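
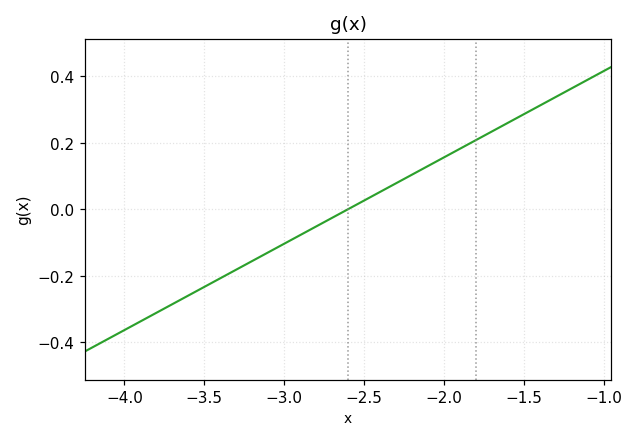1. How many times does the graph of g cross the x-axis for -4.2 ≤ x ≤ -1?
1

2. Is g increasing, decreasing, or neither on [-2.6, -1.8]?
increasing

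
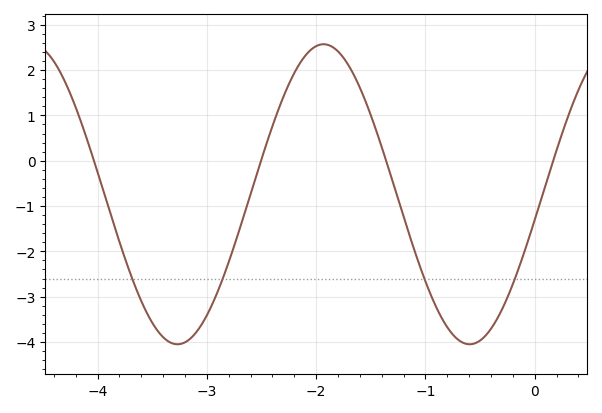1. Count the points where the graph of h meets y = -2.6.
4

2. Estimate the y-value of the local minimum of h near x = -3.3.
-4.05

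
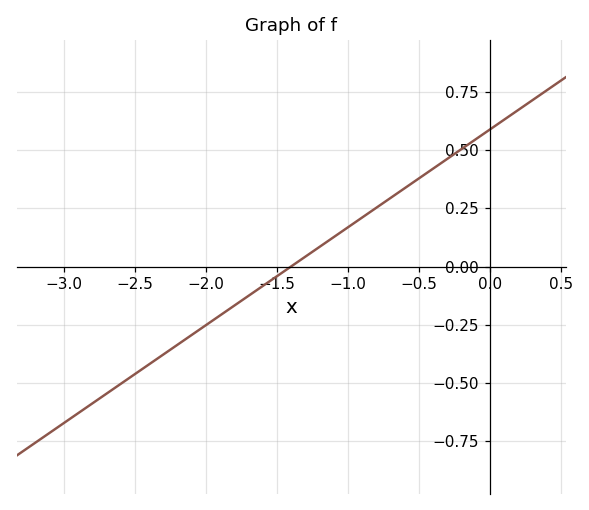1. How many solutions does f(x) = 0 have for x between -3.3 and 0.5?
1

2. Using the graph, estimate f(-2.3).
-0.378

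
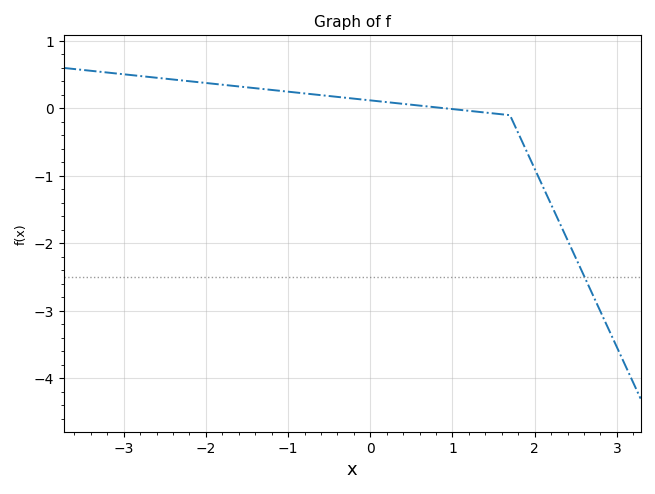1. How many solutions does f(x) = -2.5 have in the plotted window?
1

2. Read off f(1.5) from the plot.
-0.074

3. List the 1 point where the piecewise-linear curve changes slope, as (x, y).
(1.7, -0.1)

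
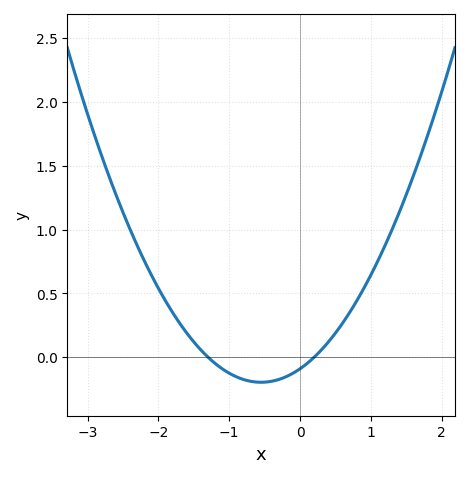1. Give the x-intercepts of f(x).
-1.3, 0.2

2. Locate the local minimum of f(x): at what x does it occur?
-0.5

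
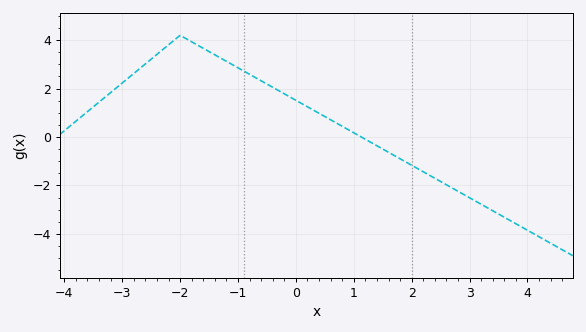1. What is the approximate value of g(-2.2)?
3.8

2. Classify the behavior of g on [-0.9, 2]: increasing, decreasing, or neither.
decreasing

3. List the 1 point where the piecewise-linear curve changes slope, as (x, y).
(-2, 4.2)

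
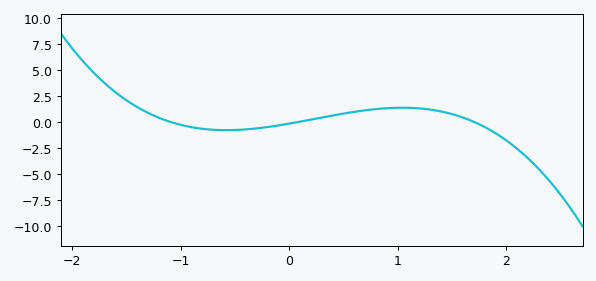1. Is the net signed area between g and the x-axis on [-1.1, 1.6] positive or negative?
positive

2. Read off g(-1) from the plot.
-0.5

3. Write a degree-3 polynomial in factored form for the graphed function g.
y = -1.01(x + 1.1)(x - 0.1)(x - 1.7)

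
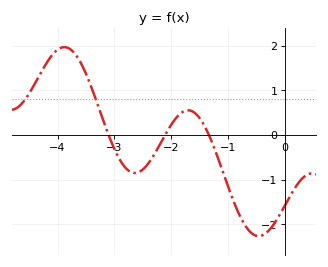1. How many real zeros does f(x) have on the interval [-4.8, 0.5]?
3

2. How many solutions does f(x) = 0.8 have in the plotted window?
2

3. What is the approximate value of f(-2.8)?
-0.7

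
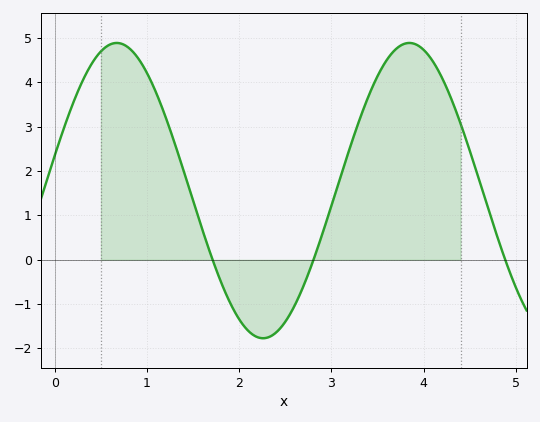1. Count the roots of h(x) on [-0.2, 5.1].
3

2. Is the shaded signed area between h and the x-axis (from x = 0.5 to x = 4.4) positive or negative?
positive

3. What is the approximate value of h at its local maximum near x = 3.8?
4.9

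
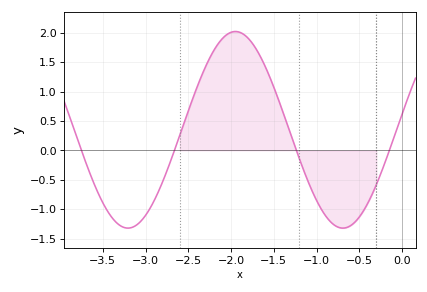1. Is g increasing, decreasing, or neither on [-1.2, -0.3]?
neither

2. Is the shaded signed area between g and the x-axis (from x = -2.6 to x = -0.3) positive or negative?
positive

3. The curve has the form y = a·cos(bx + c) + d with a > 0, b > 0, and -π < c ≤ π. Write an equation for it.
y = 1.67cos(2.5x - 1.41) + 0.35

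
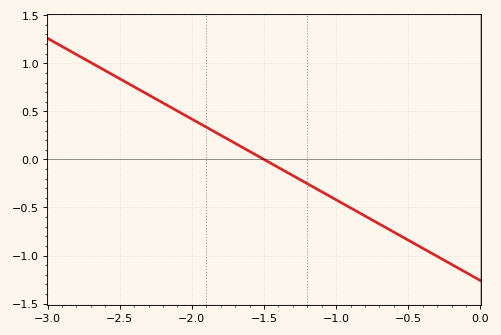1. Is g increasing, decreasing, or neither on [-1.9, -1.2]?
decreasing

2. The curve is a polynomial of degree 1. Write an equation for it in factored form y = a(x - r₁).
y = -0.84(x + 1.5)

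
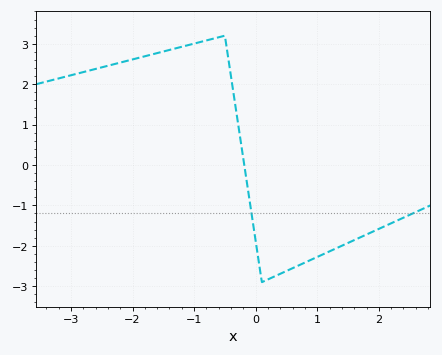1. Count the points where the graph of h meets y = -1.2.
2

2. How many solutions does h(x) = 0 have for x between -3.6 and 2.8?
1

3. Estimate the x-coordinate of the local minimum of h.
0.1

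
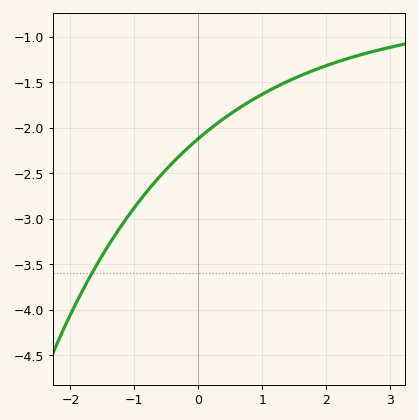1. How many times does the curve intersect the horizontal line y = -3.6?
1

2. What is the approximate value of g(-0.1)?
-2.18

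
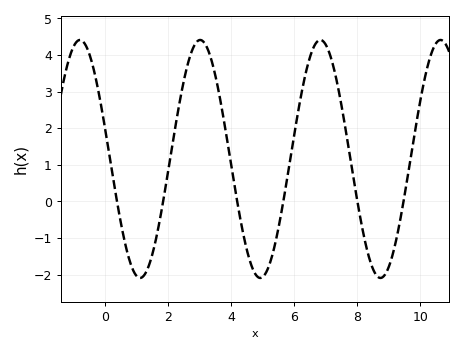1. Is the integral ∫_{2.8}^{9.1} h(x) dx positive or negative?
positive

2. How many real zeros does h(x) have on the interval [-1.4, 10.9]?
6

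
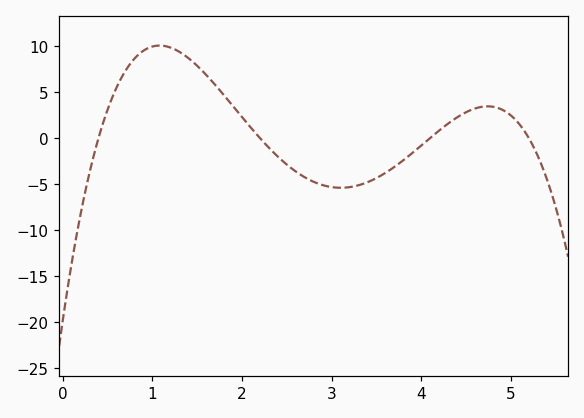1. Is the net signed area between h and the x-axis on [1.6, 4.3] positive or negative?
negative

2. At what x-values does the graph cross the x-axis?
0.4, 2.2, 4.1, 5.2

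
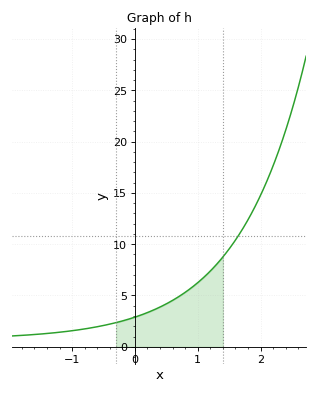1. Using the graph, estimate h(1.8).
12.5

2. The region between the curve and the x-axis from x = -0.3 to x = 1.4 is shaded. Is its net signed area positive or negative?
positive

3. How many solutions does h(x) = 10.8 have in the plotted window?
1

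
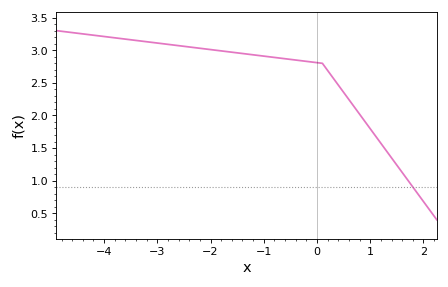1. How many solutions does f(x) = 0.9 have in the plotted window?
1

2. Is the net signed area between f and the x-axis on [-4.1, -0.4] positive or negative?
positive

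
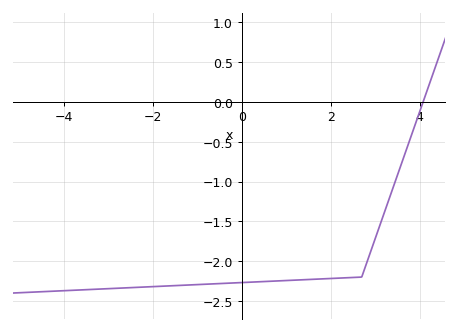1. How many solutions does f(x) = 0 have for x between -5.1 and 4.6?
1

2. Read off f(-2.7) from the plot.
-2.35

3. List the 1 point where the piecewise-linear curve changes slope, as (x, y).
(2.7, -2.2)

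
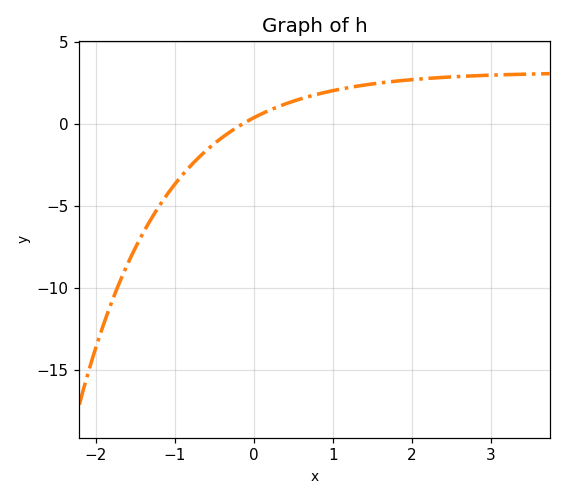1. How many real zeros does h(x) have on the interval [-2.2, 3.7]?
1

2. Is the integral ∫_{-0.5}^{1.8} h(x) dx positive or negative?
positive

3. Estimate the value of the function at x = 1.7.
2.57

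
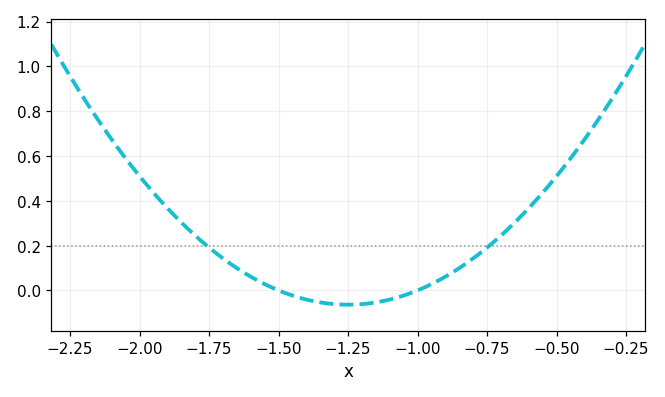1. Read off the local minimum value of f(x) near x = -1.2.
-0.06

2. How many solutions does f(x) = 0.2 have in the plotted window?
2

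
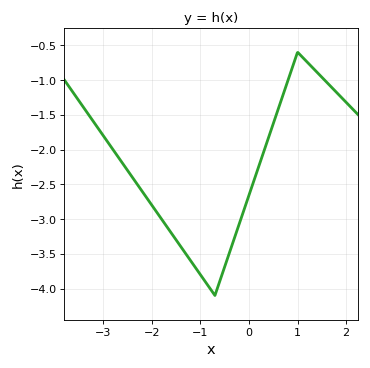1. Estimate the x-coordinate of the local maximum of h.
1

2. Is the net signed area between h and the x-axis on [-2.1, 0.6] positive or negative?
negative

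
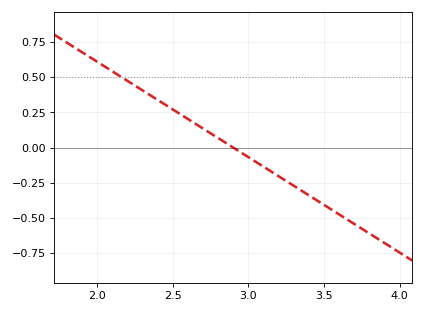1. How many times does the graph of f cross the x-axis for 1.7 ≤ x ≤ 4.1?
1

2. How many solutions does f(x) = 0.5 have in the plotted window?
1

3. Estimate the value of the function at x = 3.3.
-0.28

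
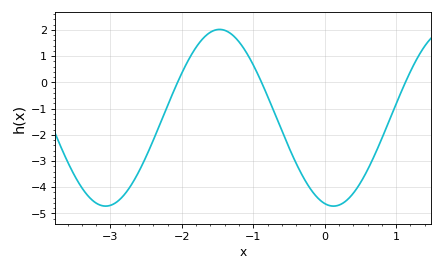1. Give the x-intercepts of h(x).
-2.06, -0.885, 1.13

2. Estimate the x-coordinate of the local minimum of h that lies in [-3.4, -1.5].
-3.07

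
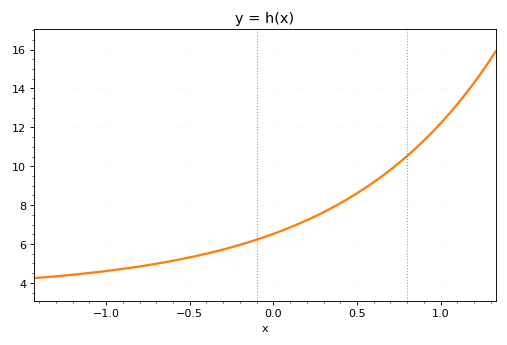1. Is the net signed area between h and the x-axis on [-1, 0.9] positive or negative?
positive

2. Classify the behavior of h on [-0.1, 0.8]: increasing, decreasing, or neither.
increasing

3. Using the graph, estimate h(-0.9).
4.8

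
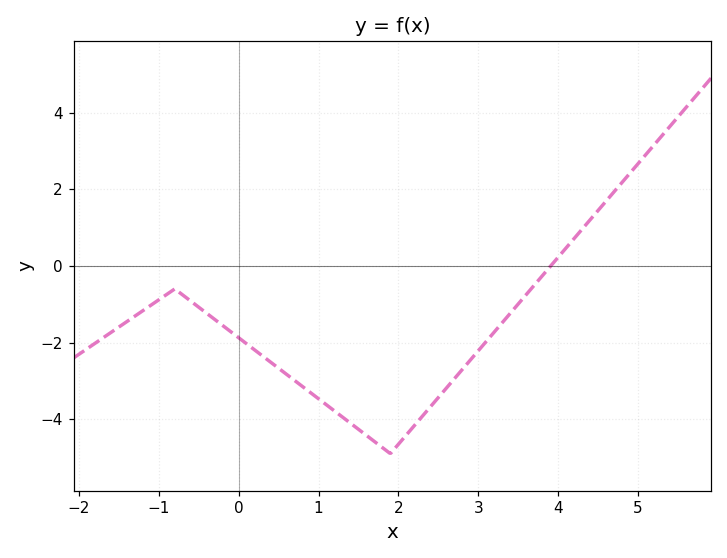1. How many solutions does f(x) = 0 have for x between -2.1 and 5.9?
1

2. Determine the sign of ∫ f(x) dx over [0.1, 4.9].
negative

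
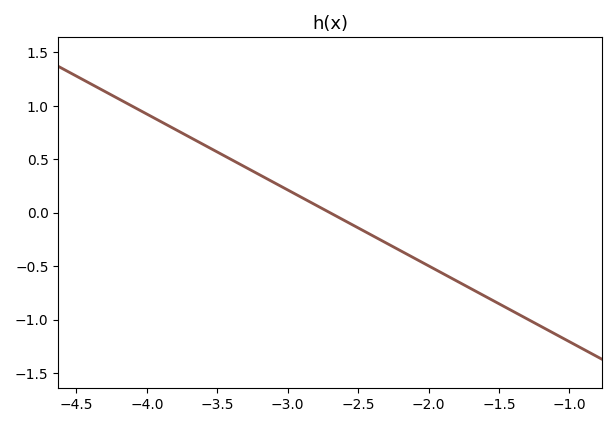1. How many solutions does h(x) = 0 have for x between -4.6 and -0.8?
1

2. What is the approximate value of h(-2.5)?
-0.15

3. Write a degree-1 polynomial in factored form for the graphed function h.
y = -0.71(x + 2.7)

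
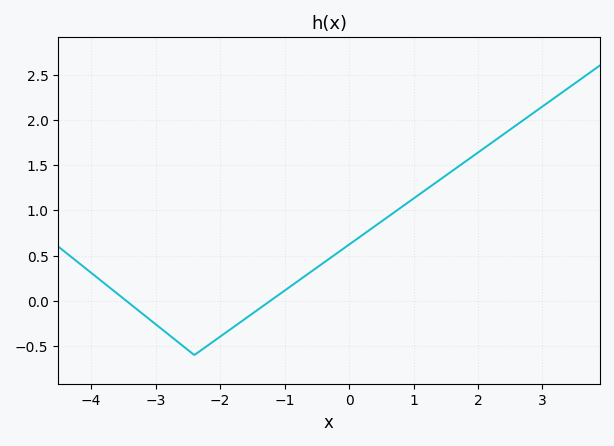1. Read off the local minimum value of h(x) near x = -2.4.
-0.6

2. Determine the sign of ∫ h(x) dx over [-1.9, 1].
positive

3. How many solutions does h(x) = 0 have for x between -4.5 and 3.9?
2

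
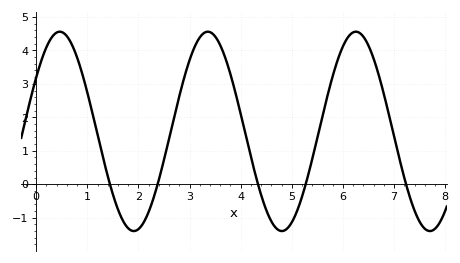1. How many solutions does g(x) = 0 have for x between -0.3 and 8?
5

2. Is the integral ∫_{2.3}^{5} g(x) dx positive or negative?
positive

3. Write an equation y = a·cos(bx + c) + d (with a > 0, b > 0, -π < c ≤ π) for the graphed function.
y = 2.98cos(2.2x - 1) + 1.58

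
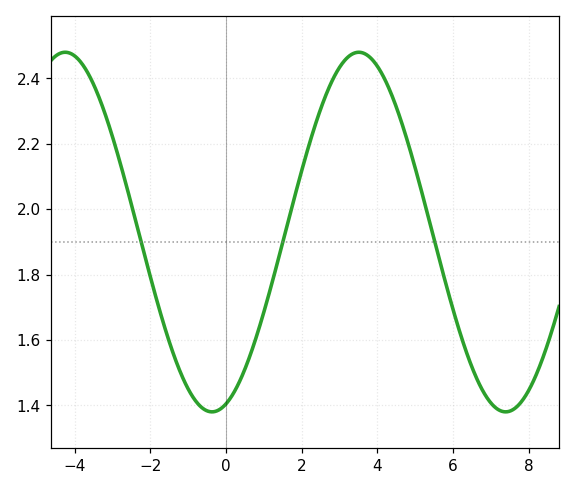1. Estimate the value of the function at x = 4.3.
2.37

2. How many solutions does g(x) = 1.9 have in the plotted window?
3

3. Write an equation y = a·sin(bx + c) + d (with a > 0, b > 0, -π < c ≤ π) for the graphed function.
y = 0.55sin(0.81x - 1.27) + 1.93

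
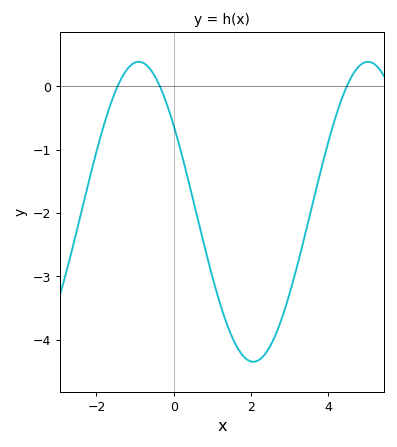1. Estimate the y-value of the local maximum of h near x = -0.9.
0.4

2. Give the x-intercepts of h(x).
-1.4, -0.4, 4.4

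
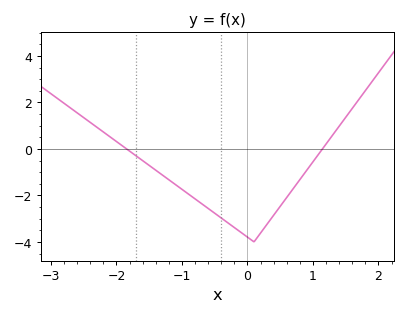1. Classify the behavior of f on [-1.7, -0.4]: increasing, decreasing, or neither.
decreasing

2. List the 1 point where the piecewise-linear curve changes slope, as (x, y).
(0.1, -4)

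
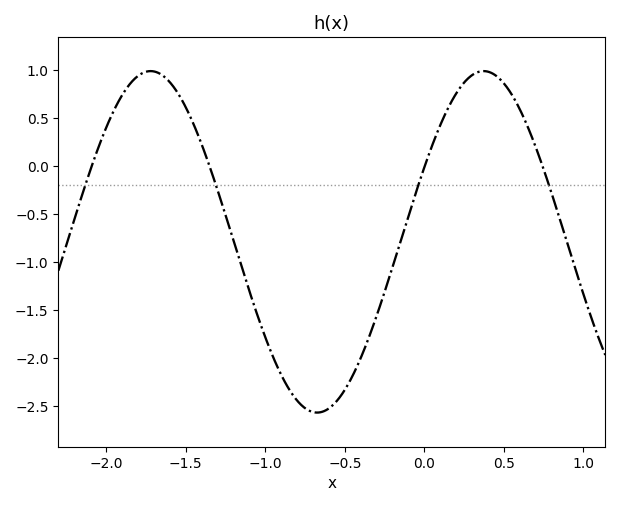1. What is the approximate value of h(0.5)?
0.862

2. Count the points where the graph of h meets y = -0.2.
4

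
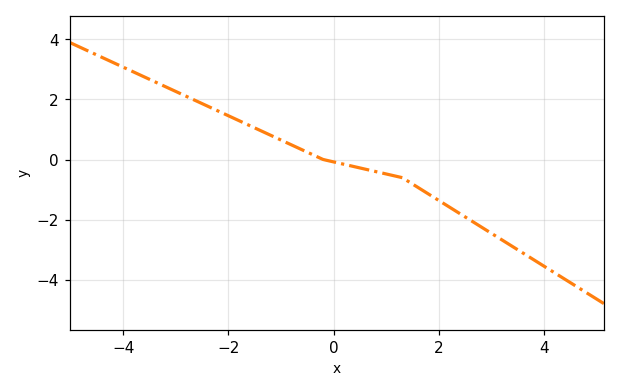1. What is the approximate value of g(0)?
-0.08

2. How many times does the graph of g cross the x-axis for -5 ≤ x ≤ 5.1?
1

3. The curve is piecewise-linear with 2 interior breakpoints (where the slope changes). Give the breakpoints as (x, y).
(-0.2, 0); (1.3, -0.6)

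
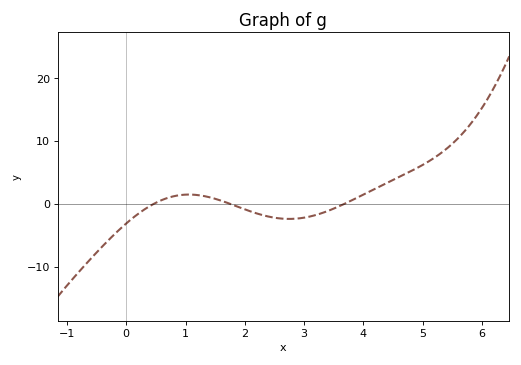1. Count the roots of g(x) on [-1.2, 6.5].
3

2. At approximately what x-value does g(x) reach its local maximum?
1.05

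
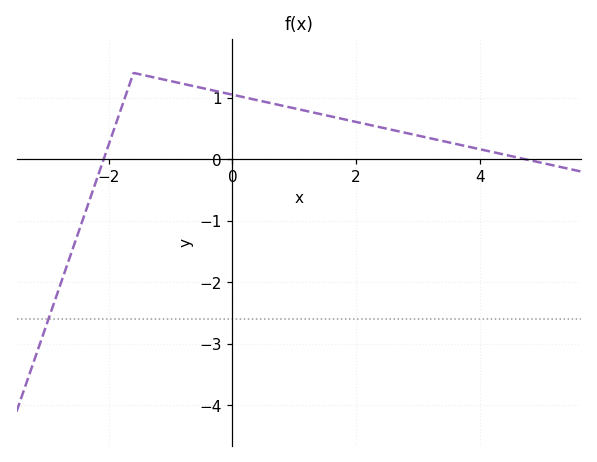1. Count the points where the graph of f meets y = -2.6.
1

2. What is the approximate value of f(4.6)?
0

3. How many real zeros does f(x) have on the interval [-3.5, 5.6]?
2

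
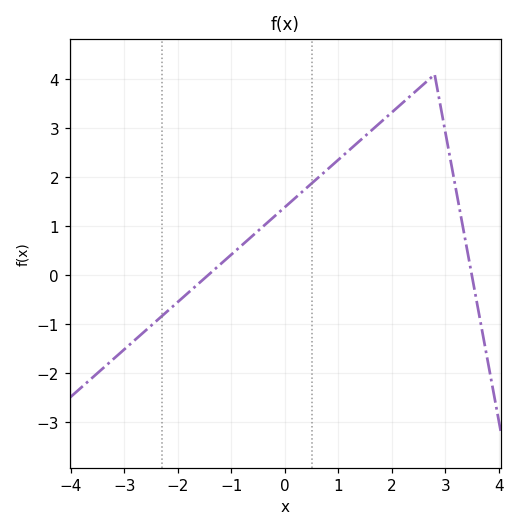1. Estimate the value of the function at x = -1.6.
-0.159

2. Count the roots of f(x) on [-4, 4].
2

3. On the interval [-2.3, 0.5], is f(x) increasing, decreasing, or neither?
increasing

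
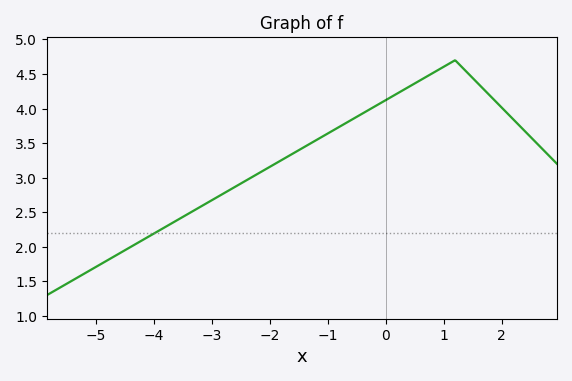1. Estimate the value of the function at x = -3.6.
2.4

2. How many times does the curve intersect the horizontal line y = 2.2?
1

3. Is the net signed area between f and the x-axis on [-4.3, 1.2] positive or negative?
positive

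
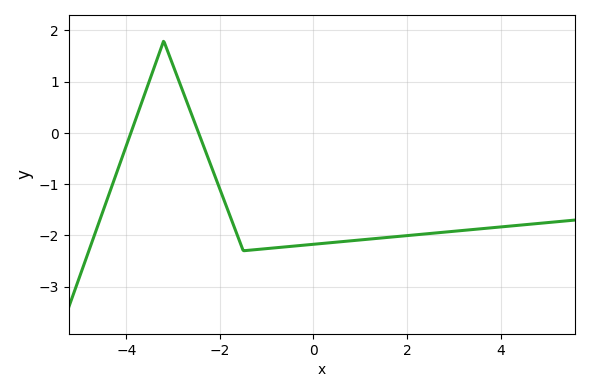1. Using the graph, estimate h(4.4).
-1.8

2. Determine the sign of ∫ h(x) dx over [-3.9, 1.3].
negative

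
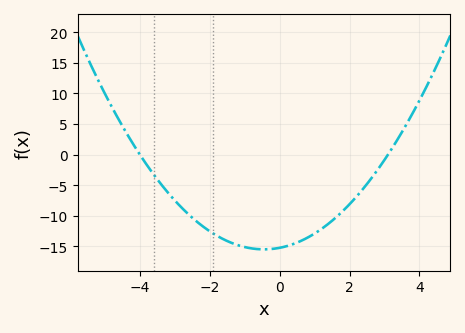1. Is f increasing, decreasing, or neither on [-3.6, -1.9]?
decreasing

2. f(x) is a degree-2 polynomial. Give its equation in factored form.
y = 1.23(x + 4)(x - 3.1)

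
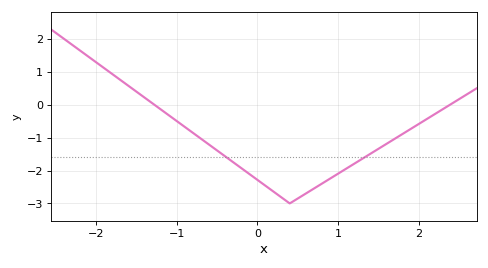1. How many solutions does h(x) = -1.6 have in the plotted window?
2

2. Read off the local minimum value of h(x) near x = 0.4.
-3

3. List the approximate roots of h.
-1.3, 2.4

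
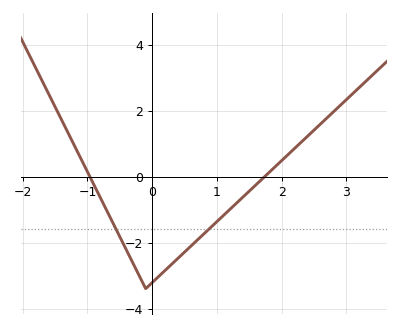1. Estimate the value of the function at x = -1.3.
1.33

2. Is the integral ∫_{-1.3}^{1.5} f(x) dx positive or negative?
negative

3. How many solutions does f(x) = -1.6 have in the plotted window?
2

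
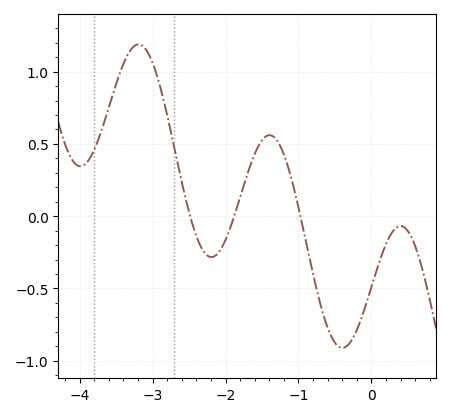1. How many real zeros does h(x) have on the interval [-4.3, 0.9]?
3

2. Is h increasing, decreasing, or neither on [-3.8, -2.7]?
neither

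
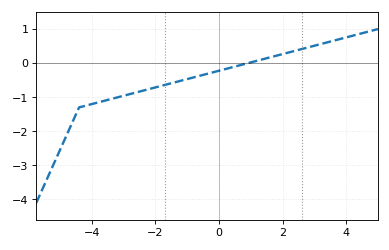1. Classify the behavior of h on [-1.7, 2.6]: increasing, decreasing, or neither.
increasing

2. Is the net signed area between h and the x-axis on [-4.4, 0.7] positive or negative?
negative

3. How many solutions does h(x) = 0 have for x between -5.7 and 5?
1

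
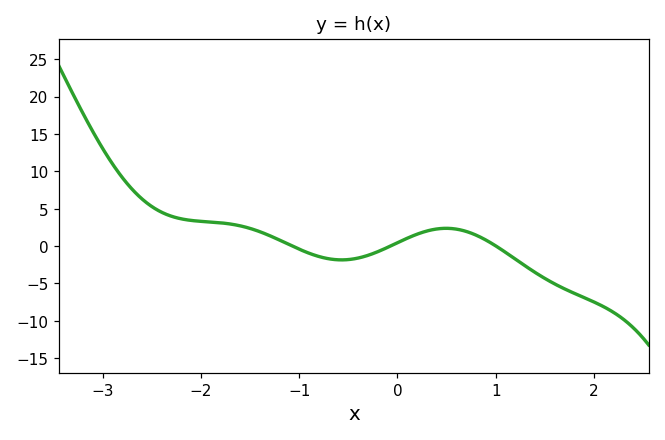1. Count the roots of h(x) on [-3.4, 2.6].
3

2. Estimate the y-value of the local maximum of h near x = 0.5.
2.36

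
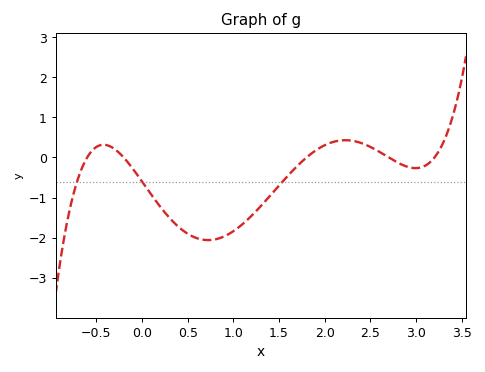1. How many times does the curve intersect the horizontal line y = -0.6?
3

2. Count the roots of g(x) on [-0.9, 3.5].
5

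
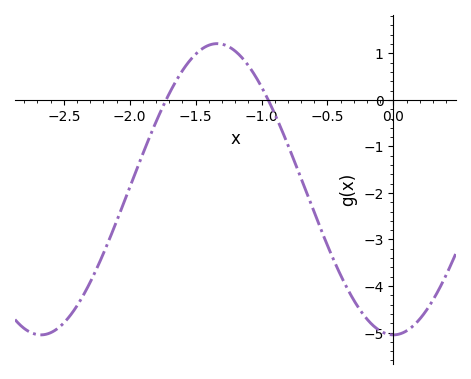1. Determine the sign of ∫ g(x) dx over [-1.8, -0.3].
negative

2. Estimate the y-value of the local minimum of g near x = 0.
-5.05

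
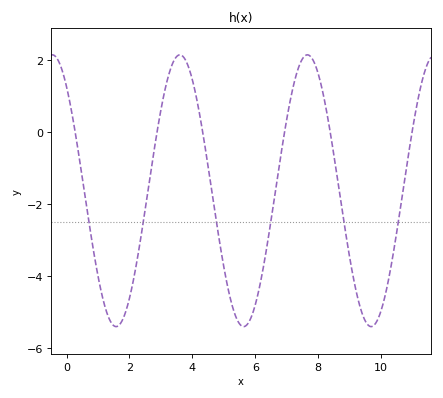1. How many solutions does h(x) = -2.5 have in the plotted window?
6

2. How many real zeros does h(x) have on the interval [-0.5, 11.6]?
6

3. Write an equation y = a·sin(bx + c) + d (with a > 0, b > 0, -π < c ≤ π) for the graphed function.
y = 3.78sin(1.55x + 2.27) - 1.63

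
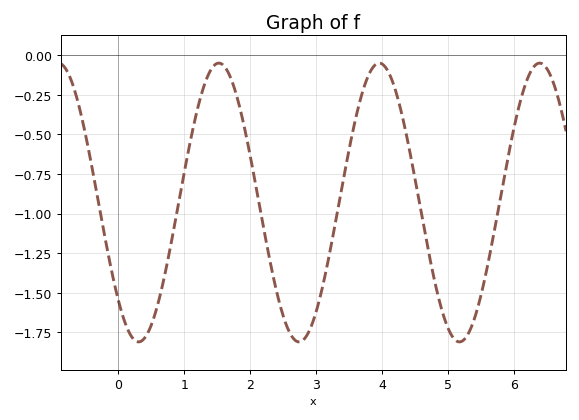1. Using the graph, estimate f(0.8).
-1.19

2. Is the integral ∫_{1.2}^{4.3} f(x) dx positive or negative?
negative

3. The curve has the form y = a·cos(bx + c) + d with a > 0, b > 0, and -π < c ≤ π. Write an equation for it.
y = 0.88cos(2.58x + 2.35) - 0.93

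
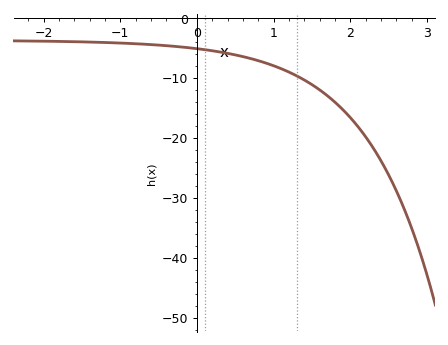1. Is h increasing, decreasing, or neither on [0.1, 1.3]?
decreasing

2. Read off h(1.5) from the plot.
-11.1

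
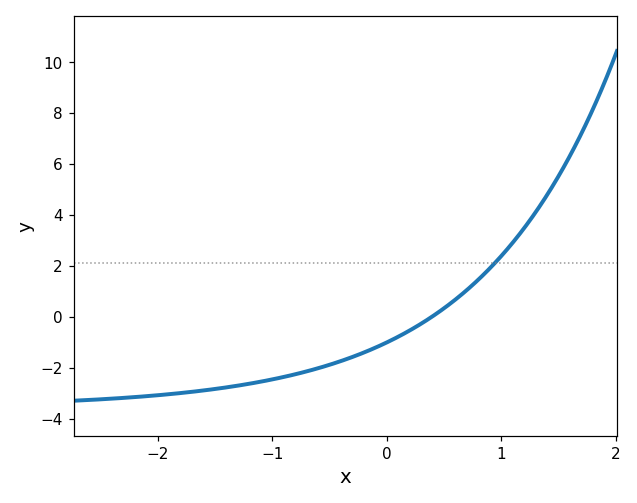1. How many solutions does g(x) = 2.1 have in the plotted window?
1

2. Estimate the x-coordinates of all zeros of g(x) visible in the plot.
0.394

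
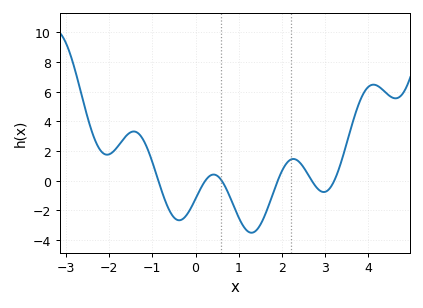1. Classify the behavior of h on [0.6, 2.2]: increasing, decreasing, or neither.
neither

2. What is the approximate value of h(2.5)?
1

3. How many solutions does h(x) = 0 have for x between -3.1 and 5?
6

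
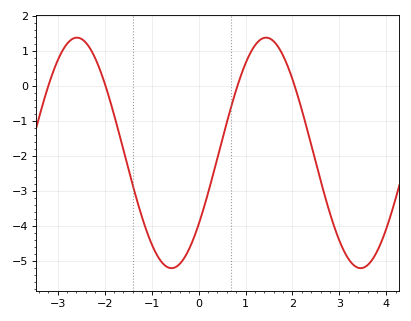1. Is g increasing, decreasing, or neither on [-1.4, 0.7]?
neither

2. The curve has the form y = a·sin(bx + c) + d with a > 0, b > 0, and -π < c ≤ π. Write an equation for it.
y = 3.29sin(1.56x - 0.672) - 1.91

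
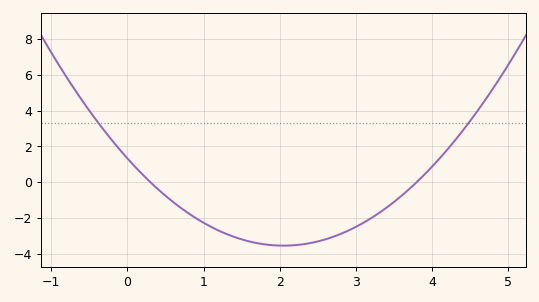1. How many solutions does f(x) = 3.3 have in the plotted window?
2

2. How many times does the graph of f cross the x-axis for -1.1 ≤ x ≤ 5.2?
2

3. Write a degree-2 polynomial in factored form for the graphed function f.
y = 1.16(x - 0.3)(x - 3.8)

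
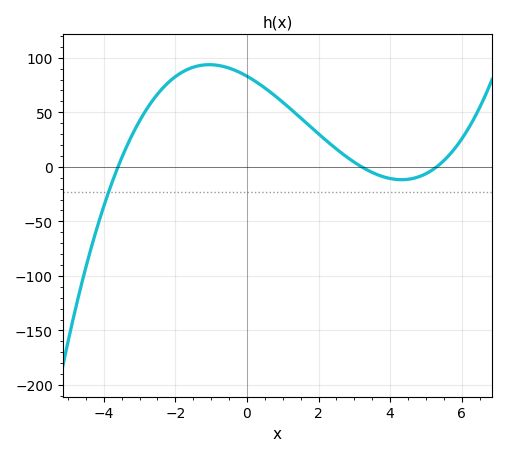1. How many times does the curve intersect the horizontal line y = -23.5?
1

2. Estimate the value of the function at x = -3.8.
-15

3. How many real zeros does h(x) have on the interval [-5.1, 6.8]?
3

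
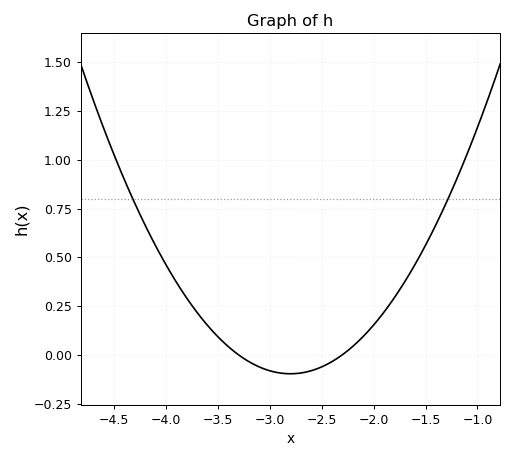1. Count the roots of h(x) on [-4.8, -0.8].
2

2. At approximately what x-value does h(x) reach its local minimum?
-2.8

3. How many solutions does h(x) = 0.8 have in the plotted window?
2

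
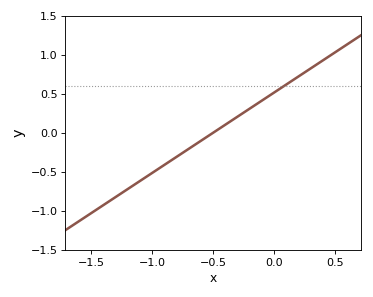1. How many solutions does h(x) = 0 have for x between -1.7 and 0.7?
1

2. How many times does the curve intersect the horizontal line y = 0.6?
1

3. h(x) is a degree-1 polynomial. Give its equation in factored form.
y = 1.03(x + 0.5)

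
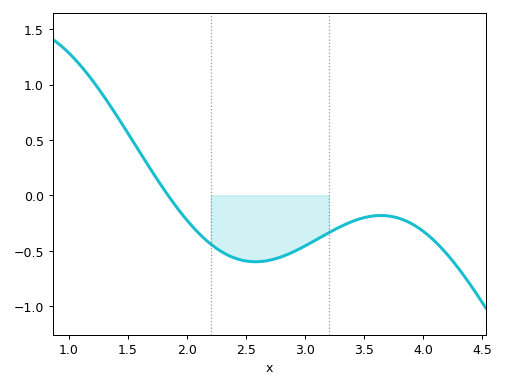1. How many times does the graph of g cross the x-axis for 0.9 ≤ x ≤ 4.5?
1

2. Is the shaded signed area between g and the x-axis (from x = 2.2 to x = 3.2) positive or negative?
negative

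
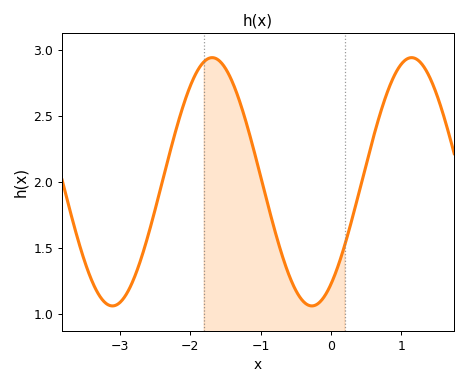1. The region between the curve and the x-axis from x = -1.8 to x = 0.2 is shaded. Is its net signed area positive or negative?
positive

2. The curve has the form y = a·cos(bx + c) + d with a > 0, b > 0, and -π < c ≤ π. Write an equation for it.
y = 0.94cos(2.2x - 2.5) + 2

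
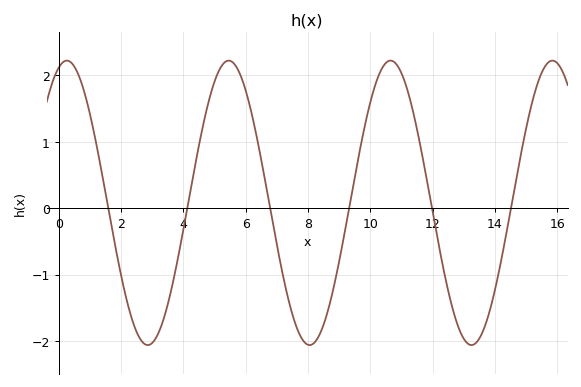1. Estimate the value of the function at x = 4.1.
-0.071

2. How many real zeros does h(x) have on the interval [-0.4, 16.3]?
6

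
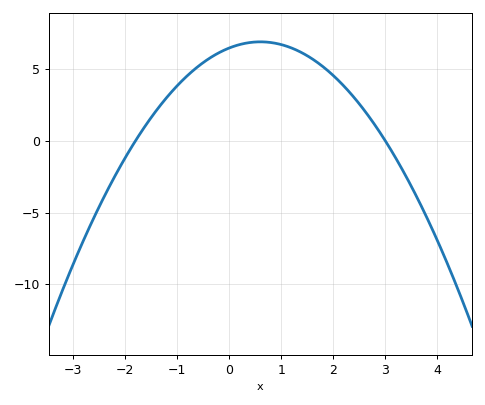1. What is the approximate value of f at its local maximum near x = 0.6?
7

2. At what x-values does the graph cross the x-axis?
-1.8, 3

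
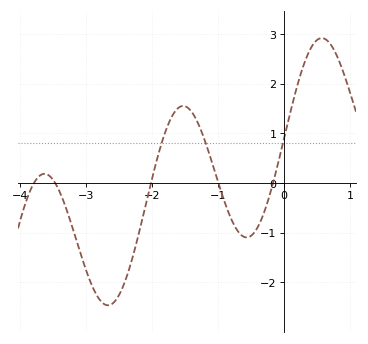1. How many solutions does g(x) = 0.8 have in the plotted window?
3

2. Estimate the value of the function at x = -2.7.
-2.46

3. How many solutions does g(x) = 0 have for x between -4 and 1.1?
5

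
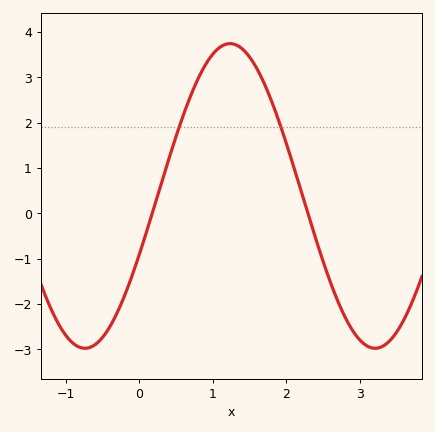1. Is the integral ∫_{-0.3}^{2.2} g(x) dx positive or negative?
positive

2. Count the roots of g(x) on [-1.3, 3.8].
2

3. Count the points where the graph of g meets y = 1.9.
2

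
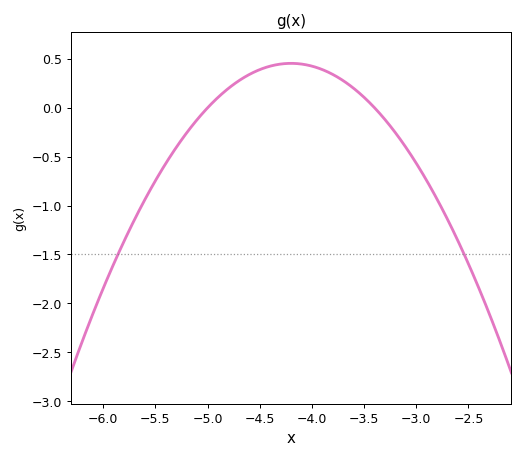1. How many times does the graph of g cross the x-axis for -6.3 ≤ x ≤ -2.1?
2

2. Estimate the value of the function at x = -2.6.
-1.35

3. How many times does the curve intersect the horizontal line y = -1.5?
2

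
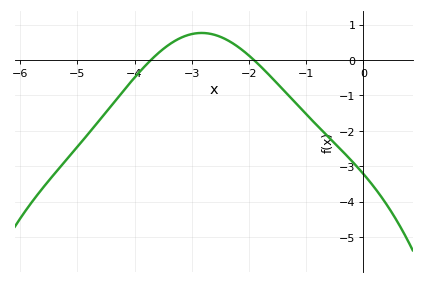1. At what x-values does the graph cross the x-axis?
-3.71, -1.91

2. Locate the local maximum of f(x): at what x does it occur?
-2.83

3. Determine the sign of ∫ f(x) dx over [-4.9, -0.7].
negative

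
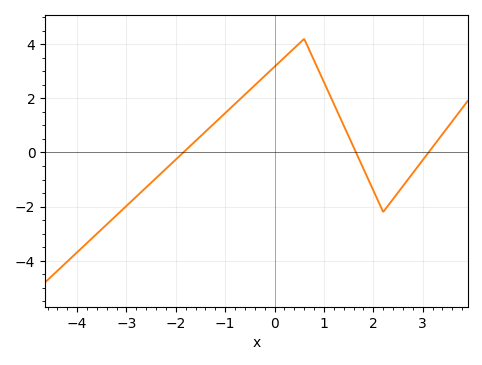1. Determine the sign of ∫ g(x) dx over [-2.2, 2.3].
positive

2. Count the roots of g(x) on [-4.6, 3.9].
3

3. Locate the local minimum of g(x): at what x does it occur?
2.2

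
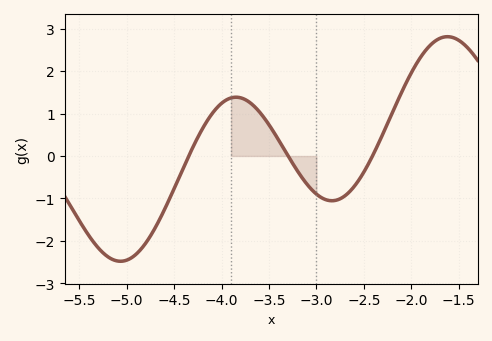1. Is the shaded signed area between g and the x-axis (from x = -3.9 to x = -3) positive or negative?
positive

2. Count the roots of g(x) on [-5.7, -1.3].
3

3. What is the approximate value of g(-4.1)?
0.996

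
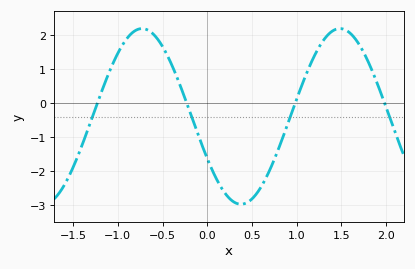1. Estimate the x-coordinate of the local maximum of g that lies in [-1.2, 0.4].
-0.729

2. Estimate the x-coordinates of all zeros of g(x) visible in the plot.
-1.23, -0.23, 0.983, 1.98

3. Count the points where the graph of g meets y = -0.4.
4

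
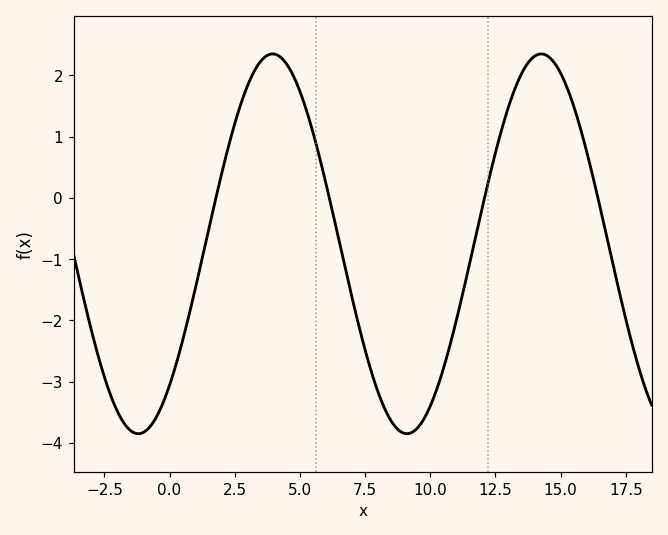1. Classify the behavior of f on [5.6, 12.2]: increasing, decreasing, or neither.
neither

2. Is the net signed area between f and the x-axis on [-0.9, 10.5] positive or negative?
negative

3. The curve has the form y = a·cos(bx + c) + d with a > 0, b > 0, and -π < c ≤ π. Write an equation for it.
y = 3.1cos(0.61x - 2.41) - 0.75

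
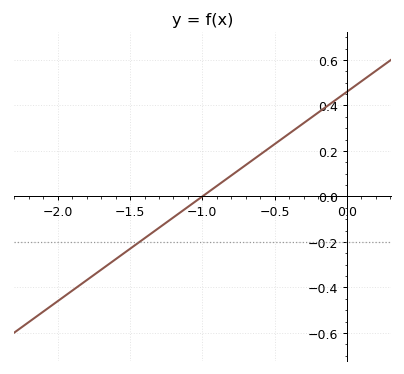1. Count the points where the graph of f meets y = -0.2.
1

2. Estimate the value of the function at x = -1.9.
-0.414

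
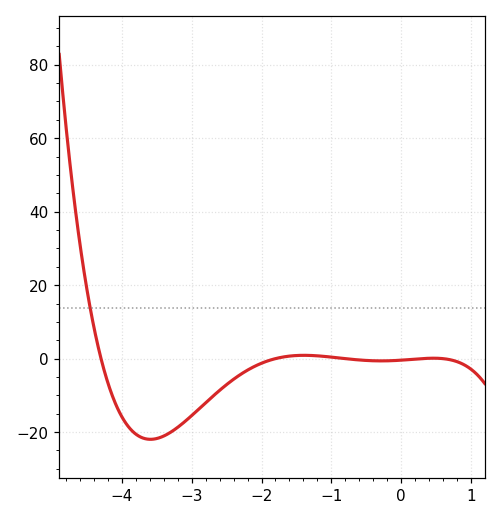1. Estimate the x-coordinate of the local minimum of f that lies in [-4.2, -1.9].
-3.6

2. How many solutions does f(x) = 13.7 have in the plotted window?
1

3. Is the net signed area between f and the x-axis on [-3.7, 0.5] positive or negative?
negative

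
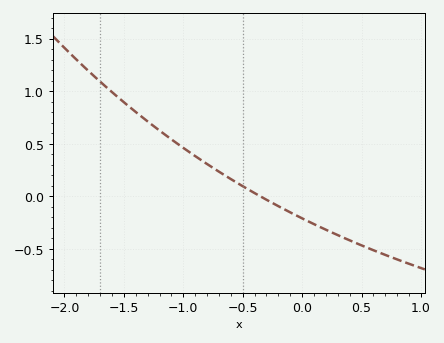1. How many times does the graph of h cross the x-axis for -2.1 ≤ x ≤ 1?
1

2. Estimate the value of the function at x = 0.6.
-0.513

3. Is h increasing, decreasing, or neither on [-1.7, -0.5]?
decreasing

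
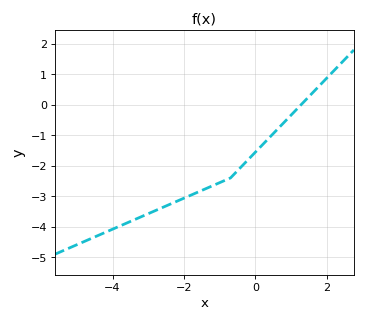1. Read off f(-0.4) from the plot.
-2.04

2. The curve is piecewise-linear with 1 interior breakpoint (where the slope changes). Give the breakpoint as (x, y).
(-0.7, -2.4)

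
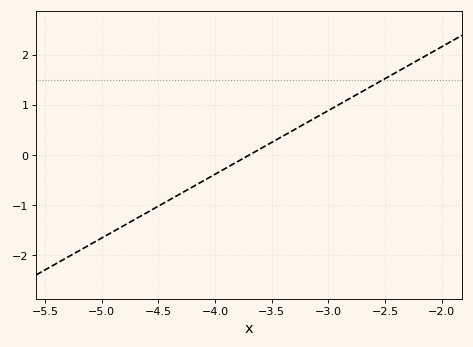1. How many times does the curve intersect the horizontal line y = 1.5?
1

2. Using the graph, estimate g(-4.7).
-1.3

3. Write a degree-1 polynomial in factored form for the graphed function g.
y = 1.27(x + 3.7)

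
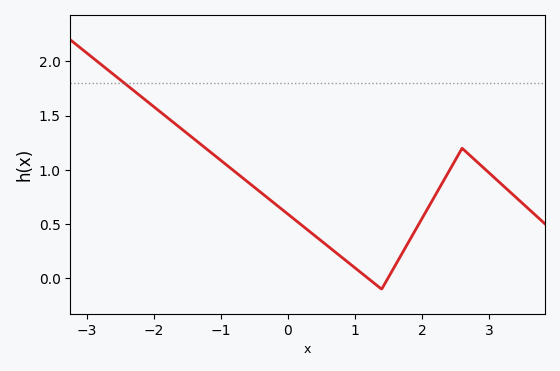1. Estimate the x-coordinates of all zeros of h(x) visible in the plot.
1.2, 1.49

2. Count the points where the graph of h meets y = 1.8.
1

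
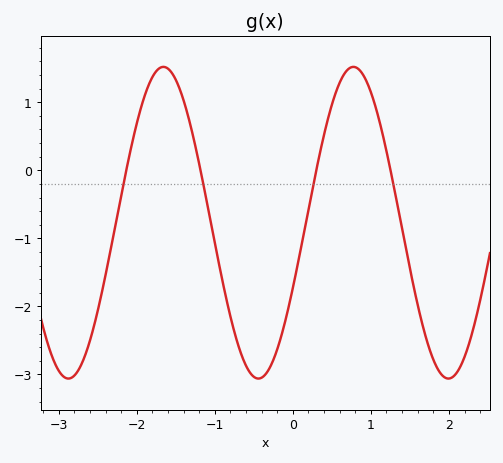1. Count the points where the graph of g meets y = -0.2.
4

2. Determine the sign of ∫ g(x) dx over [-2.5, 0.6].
negative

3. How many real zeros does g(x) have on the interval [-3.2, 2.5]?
4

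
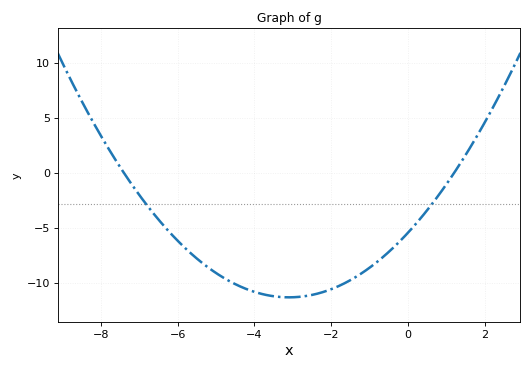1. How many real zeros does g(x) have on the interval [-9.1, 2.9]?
2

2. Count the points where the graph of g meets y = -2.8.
2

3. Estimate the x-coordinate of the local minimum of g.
-3.2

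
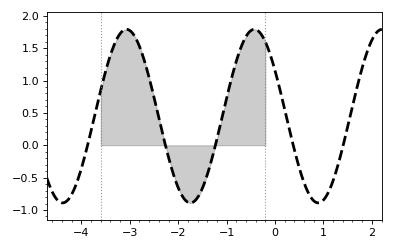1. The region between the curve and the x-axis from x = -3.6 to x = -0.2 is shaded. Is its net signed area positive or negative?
positive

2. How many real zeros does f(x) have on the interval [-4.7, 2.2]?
5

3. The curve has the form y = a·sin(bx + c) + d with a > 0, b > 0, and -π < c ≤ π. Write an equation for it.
y = 1.34sin(2.38x + 2.59) + 0.45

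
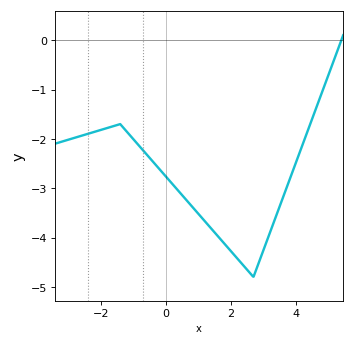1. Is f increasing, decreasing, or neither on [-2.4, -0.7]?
neither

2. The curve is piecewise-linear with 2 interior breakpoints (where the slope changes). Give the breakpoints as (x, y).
(-1.4, -1.7); (2.7, -4.8)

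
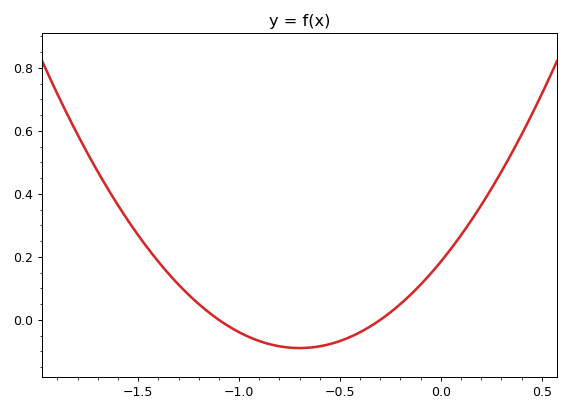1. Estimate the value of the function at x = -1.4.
0.185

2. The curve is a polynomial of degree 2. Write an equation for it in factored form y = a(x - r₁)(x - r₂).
y = 0.56(x + 1.1)(x + 0.3)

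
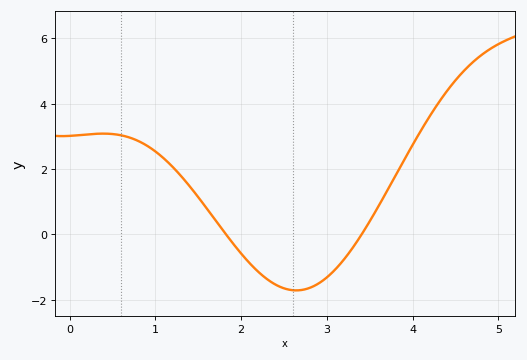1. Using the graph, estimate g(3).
-1.32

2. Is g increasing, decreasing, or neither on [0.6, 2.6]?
decreasing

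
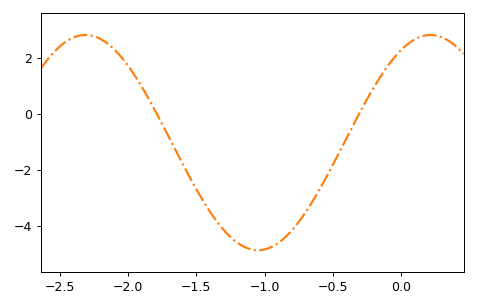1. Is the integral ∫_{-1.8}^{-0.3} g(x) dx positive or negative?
negative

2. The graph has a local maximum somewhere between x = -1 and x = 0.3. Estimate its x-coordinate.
0.213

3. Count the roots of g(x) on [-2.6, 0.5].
2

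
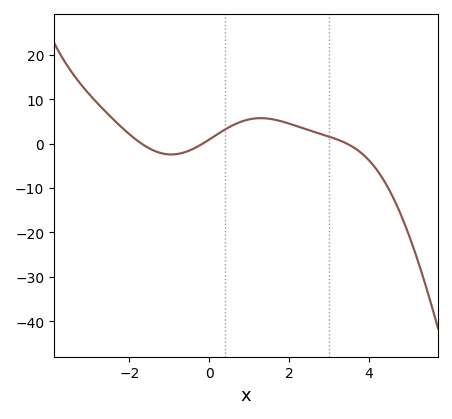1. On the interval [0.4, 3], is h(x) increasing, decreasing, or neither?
neither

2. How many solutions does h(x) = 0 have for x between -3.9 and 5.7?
3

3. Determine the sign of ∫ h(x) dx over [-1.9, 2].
positive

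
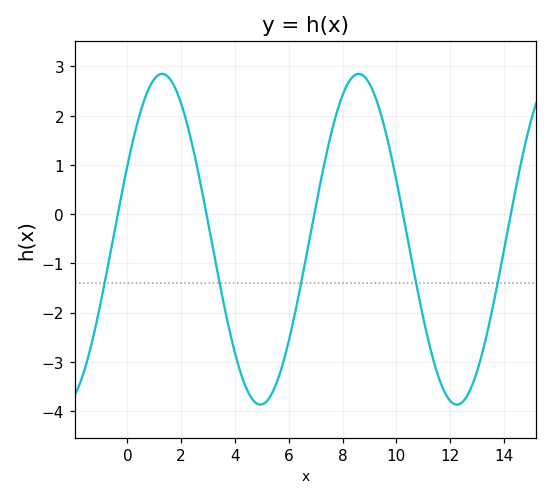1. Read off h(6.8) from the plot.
-0.4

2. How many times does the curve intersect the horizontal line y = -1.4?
5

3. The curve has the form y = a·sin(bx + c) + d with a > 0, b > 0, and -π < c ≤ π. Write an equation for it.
y = 3.36sin(0.86x + 0.46) - 0.51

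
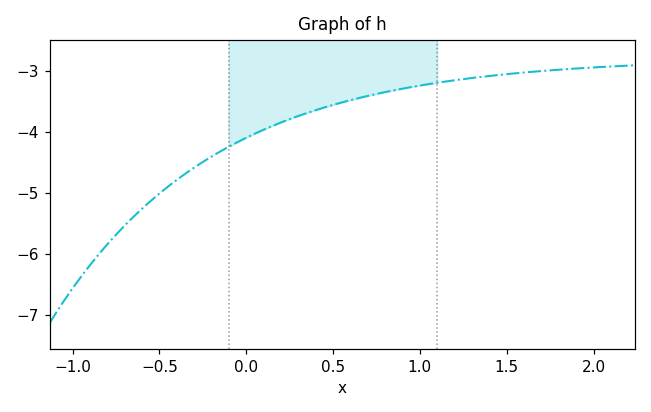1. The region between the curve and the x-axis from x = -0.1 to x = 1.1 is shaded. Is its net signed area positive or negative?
negative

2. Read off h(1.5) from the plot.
-3.1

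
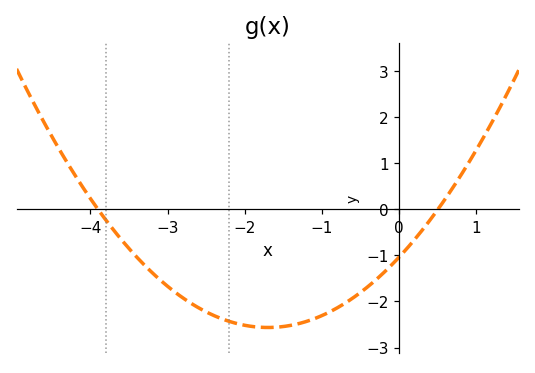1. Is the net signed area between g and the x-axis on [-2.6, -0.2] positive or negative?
negative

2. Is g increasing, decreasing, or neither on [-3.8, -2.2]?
decreasing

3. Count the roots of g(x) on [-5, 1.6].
2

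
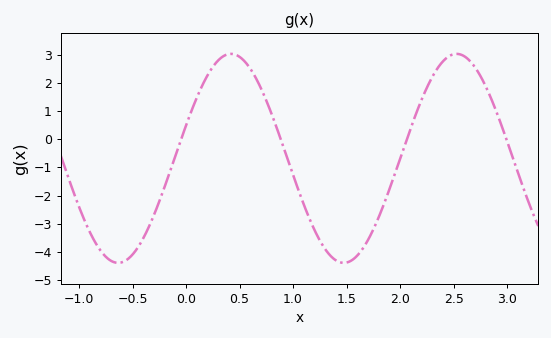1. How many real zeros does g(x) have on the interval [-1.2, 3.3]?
4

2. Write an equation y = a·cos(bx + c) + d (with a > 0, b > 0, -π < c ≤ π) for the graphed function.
y = 3.71cos(2.98x - 1.25) - 0.68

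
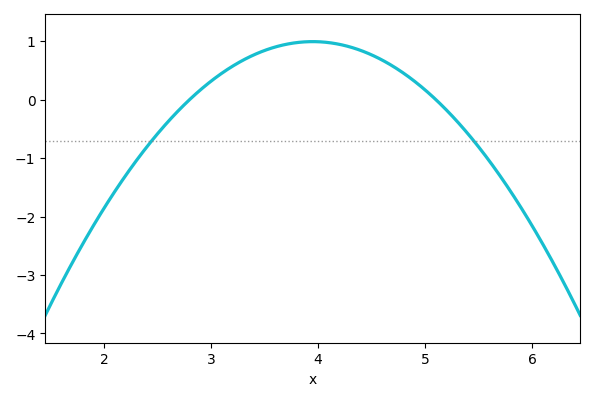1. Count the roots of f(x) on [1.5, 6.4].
2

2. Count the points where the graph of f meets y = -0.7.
2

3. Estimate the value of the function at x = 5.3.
-0.4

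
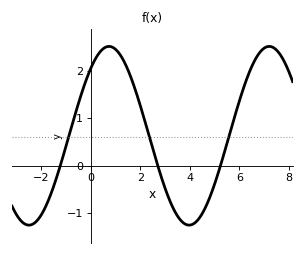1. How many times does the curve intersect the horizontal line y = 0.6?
3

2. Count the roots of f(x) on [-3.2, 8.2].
3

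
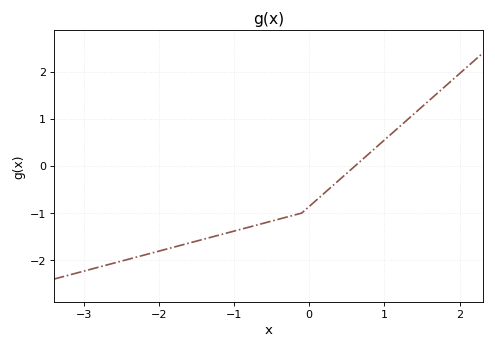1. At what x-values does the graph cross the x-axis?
0.6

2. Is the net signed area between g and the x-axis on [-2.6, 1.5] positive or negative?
negative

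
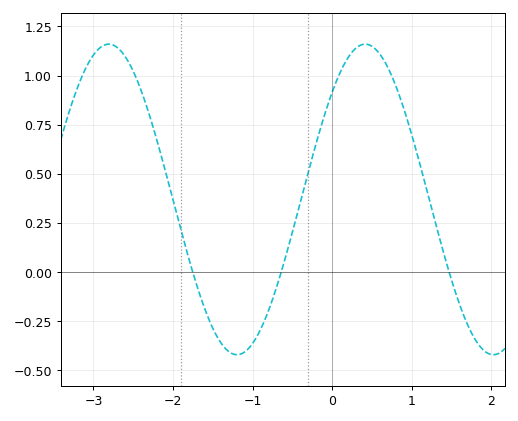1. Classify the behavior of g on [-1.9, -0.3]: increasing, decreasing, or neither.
neither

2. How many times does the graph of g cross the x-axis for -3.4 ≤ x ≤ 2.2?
3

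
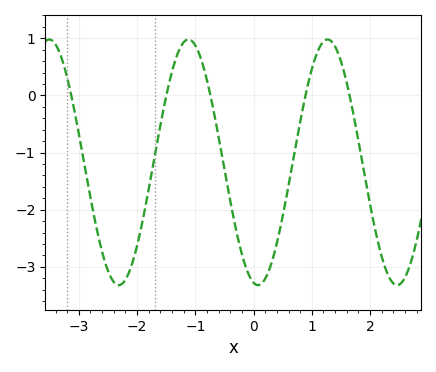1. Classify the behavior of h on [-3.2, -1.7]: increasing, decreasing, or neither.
neither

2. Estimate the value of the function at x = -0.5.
-1.3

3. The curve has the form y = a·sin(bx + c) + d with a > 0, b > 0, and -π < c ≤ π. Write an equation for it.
y = 2.15sin(2.6x - 1.8) - 1.17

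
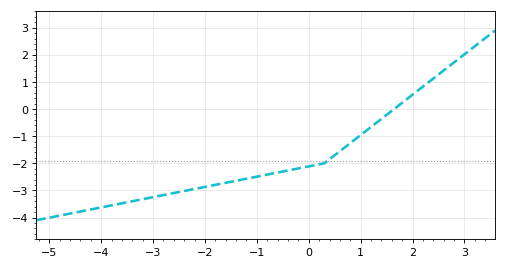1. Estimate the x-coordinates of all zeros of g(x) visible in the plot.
1.6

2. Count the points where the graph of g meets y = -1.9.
1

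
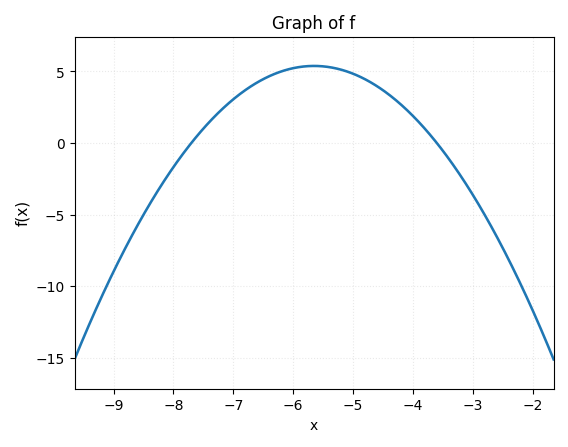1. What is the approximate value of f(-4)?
1.89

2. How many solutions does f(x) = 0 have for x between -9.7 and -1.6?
2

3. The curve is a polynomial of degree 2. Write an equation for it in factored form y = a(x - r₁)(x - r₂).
y = -1.28(x + 7.7)(x + 3.6)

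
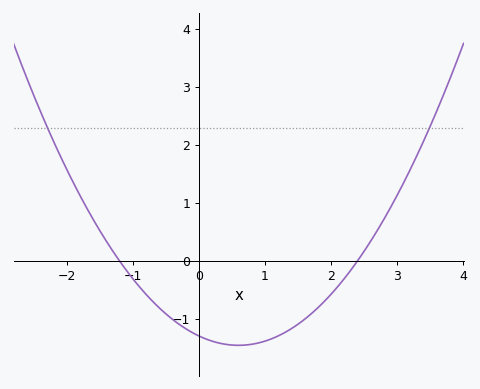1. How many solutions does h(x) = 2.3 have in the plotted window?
2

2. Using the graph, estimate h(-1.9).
1.4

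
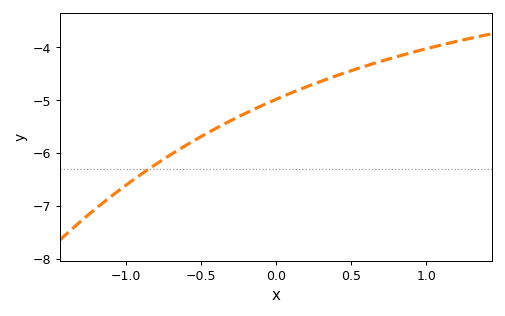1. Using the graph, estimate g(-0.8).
-6.21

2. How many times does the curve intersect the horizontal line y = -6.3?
1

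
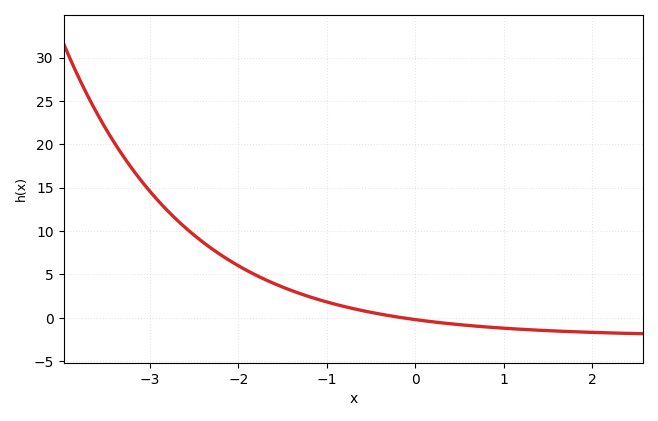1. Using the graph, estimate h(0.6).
-0.877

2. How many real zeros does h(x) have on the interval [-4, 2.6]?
1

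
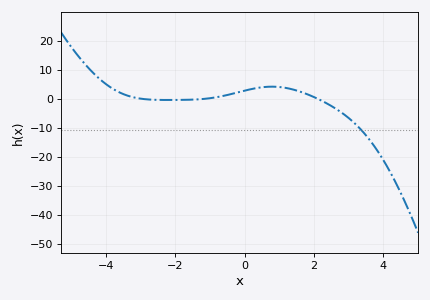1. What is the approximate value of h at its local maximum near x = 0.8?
4.12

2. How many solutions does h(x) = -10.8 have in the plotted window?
1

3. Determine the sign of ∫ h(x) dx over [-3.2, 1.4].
positive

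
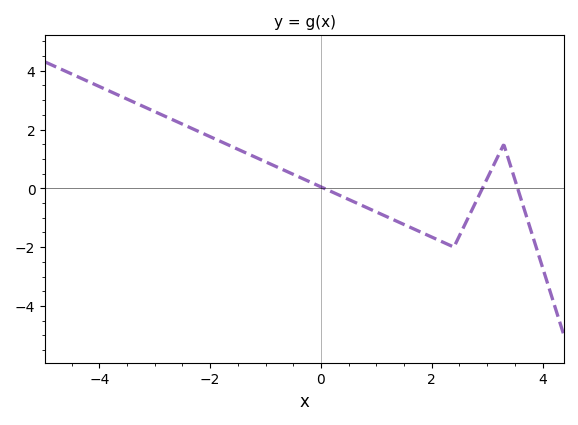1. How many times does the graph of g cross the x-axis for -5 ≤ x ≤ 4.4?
3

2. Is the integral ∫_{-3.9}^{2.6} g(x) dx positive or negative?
positive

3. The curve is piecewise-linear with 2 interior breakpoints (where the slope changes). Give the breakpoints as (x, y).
(2.4, -2); (3.3, 1.5)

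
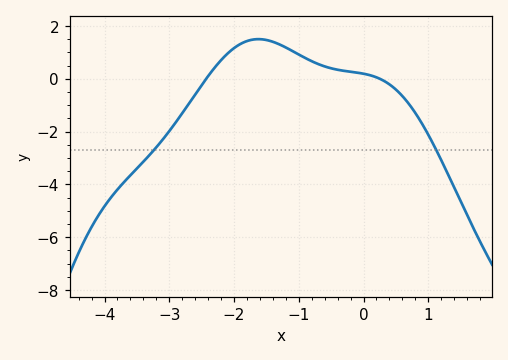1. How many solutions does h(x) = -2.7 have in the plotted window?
2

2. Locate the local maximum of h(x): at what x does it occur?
-1.6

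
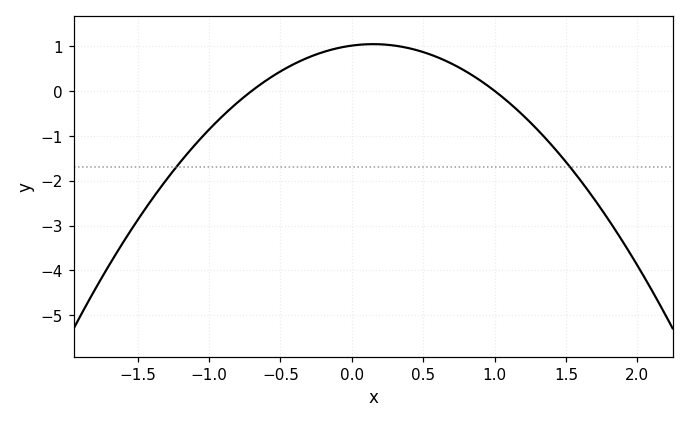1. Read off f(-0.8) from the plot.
-0.3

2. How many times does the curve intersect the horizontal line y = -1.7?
2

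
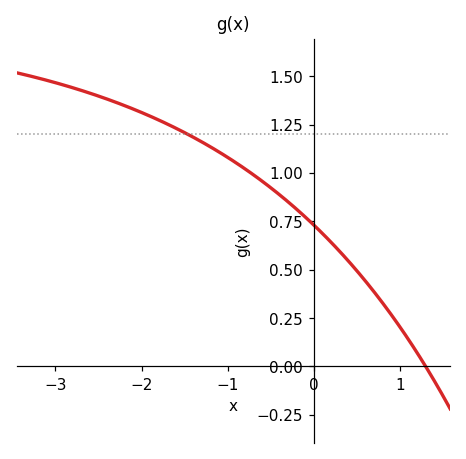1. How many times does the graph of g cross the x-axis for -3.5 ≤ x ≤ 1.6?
1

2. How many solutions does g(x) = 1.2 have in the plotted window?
1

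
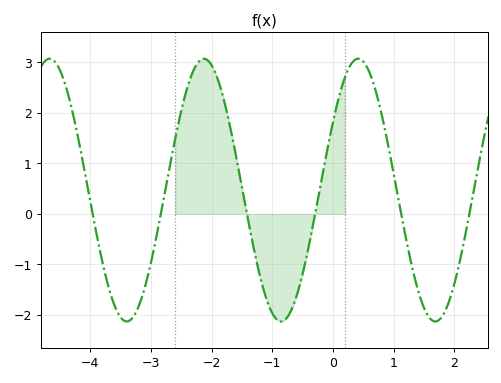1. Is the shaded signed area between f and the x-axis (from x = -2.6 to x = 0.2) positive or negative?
positive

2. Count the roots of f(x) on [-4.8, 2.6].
6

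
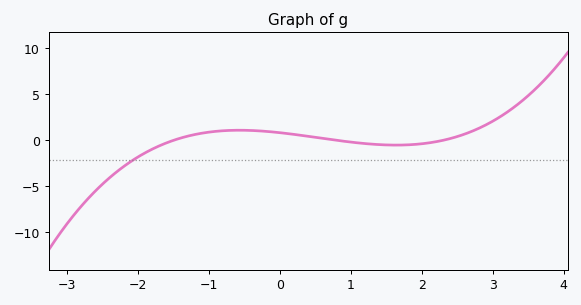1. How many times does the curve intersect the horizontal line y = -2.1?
1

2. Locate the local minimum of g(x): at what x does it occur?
1.6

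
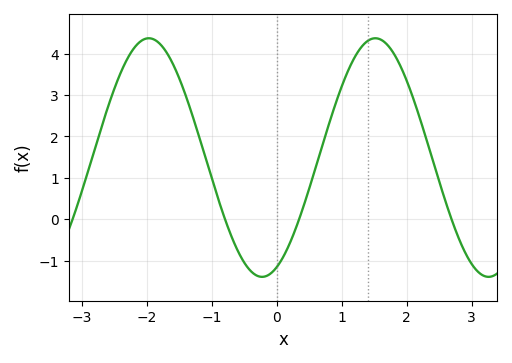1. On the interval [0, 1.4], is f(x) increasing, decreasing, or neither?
increasing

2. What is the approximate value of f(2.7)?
0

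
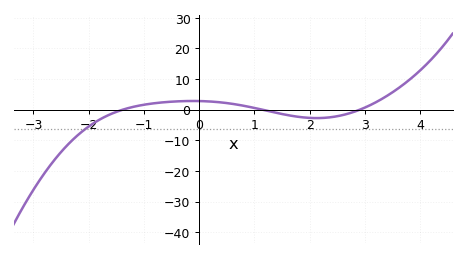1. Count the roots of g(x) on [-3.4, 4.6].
3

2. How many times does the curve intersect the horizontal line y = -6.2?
1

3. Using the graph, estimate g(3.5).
6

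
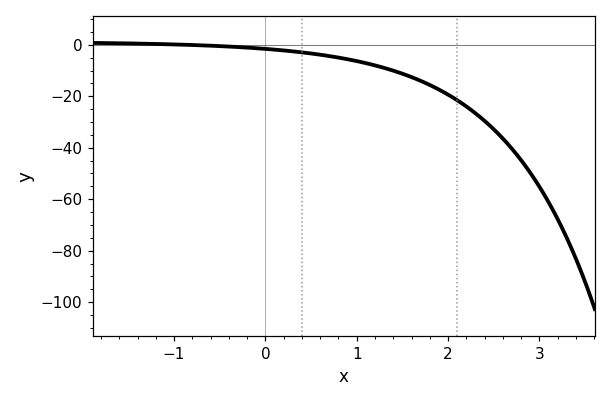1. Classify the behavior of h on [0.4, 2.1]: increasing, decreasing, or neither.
decreasing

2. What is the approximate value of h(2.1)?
-22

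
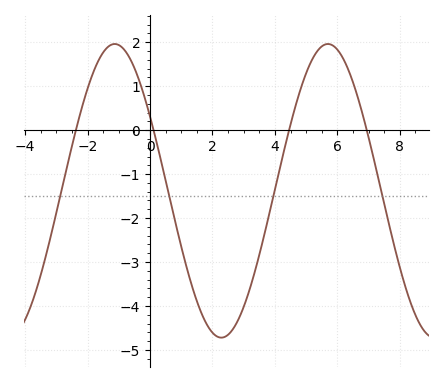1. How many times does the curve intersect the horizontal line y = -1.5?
4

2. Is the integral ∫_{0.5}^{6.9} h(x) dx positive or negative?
negative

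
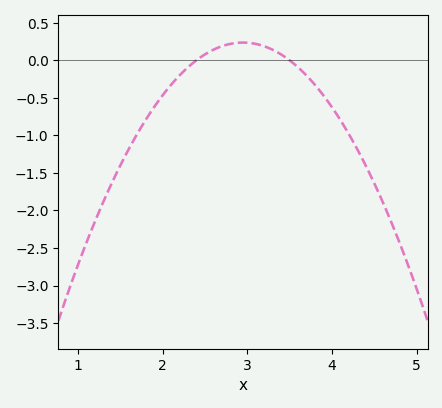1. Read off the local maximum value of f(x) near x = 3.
0.25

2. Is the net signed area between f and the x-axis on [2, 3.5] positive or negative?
positive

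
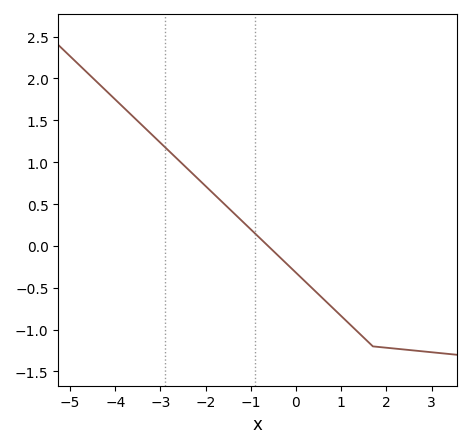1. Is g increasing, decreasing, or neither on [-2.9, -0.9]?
decreasing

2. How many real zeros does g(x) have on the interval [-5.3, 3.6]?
1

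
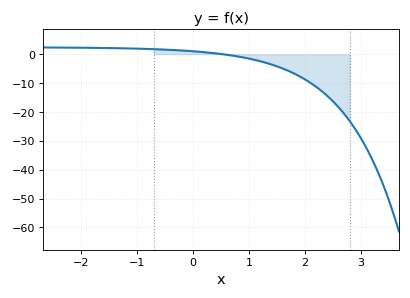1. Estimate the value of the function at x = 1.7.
-5.72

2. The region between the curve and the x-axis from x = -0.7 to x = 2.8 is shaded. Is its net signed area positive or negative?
negative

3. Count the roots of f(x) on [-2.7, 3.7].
1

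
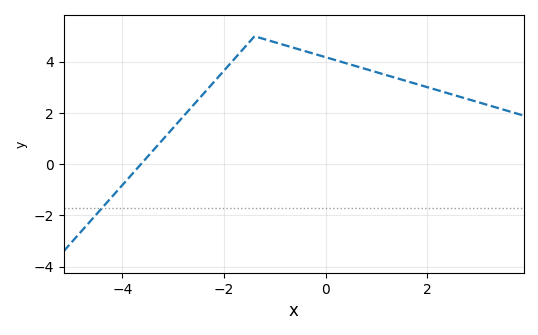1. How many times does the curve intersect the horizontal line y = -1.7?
1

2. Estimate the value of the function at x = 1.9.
3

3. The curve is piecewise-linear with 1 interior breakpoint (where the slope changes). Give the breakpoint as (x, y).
(-1.4, 5)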